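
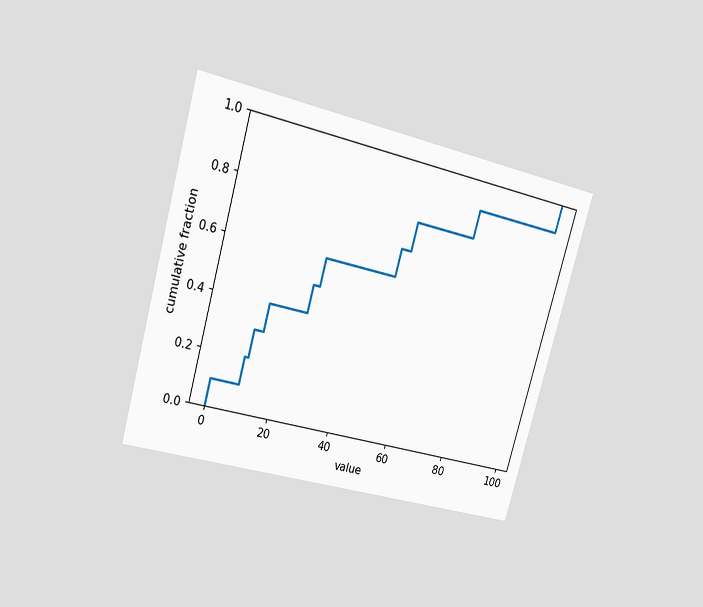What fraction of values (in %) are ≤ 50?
The chart is tilted about 16° clockwise and viewed at a slight angle. At x=50 the ECDF step is at 70%.

70%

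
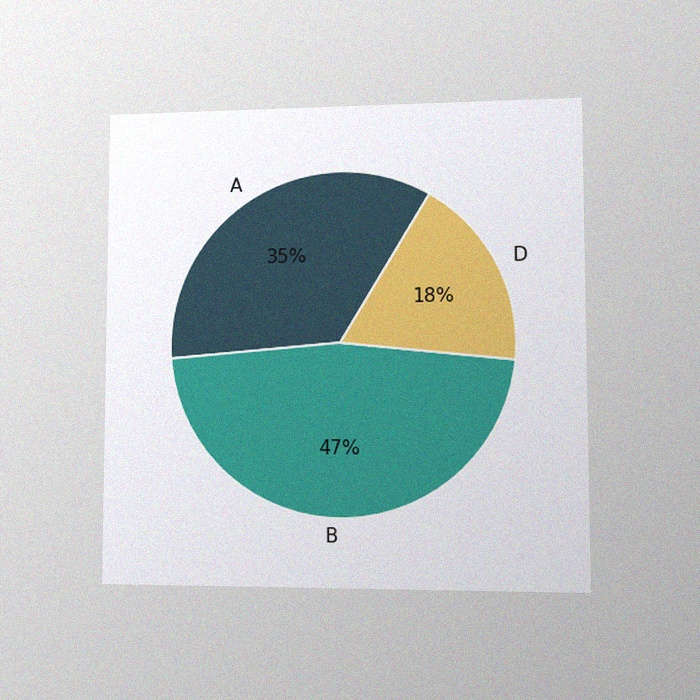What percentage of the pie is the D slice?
18%

The chart is viewed at a slight angle, with some photo noise. The D slice takes up 18% of the pie.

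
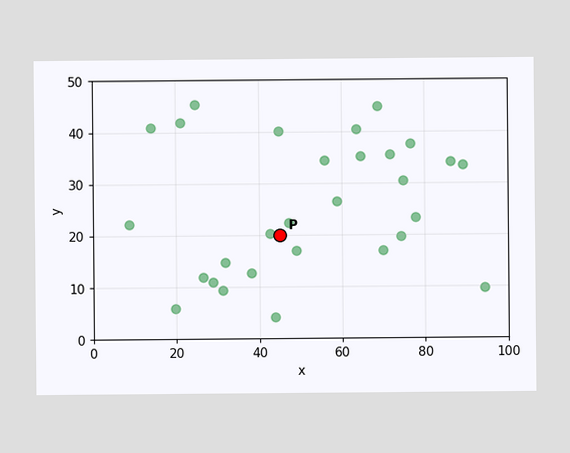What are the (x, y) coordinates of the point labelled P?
(45, 20)

Following the gridlines from P to each axis, P sits at (45, 20).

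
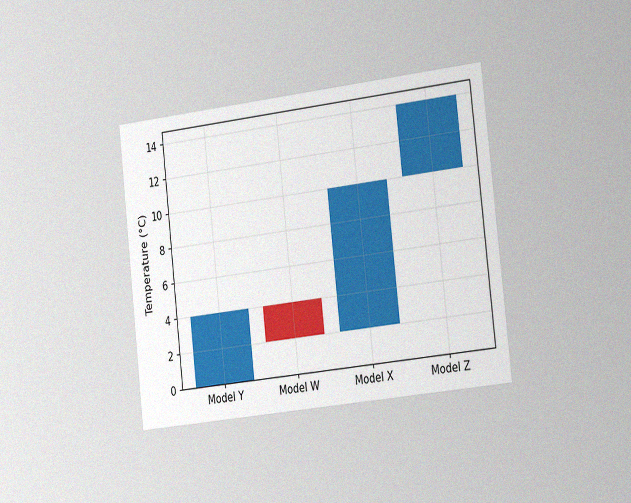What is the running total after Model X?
The chart is tilted about 6° counter-clockwise and viewed slightly from the right, with some photo noise. After Model X the running total reaches 10°C.

10°C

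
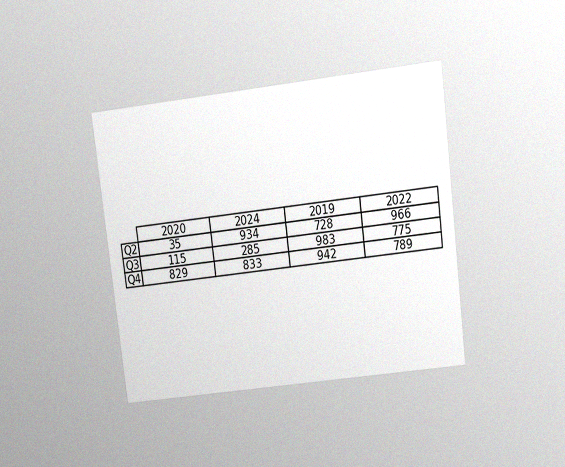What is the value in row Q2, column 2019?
The chart is tilted about 7° counter-clockwise and viewed slightly from above, with some photo noise. The (Q2, 2019) cell reads 728.

728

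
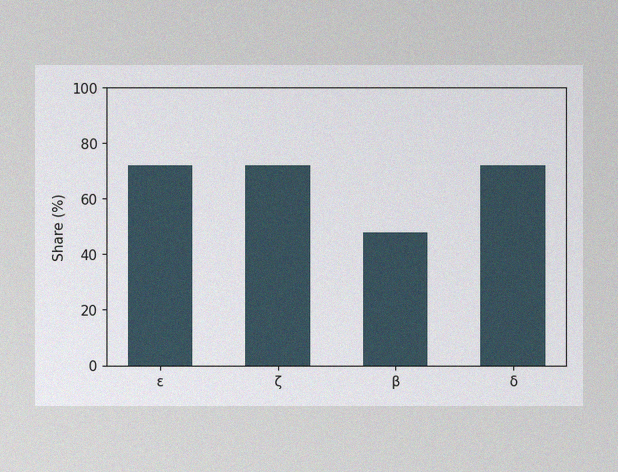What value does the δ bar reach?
72%

The image has some photo noise and uneven lighting. Reading along the chart's y-axis, the δ bar reaches 72%.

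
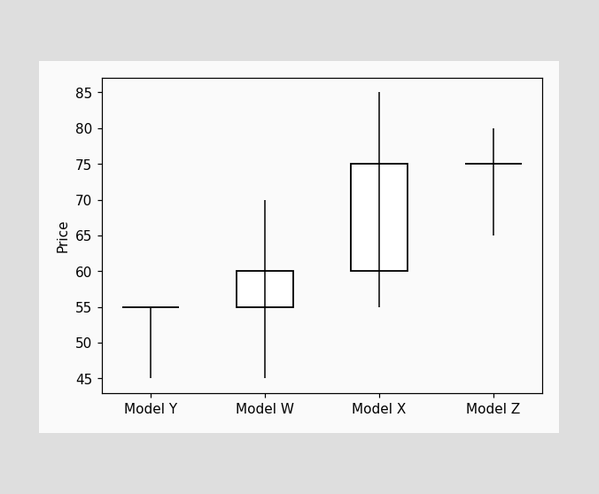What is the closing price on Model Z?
75

The Model Z candle closes at 75.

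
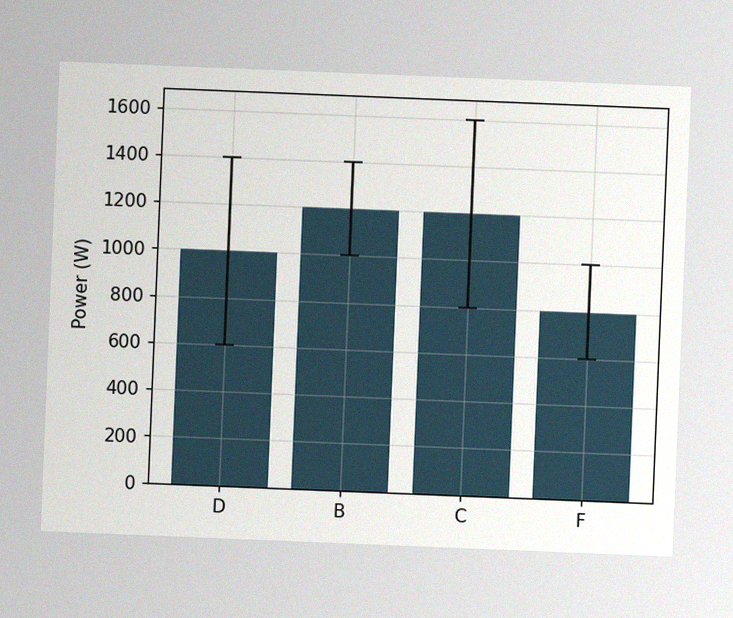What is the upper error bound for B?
1400W

The chart is tilted about 2° clockwise, with some photo noise. The B bar's upper whisker reaches 1400W.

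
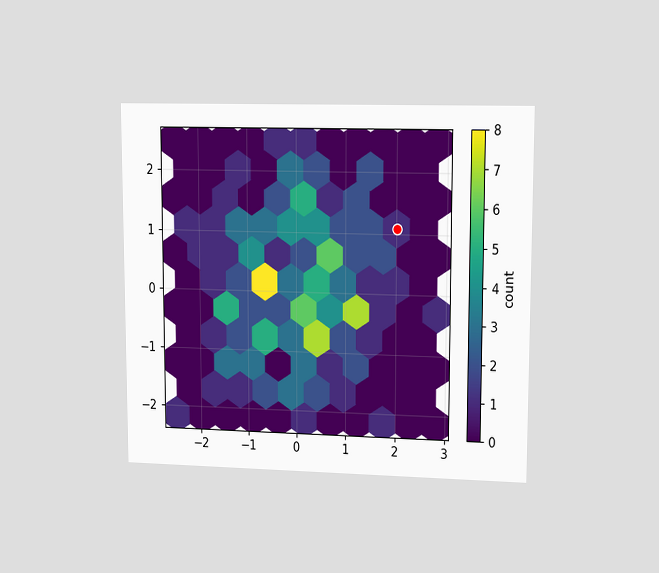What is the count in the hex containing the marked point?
The chart is viewed at a slight angle. The marked hex reads 1 on the colorbar.

1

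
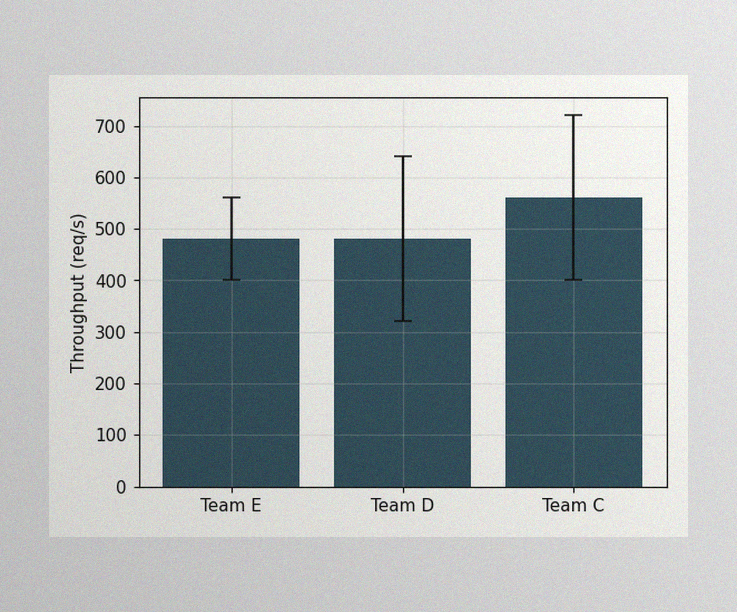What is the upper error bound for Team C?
720req/s

The image has some photo noise and uneven lighting. The Team C bar's upper whisker reaches 720req/s.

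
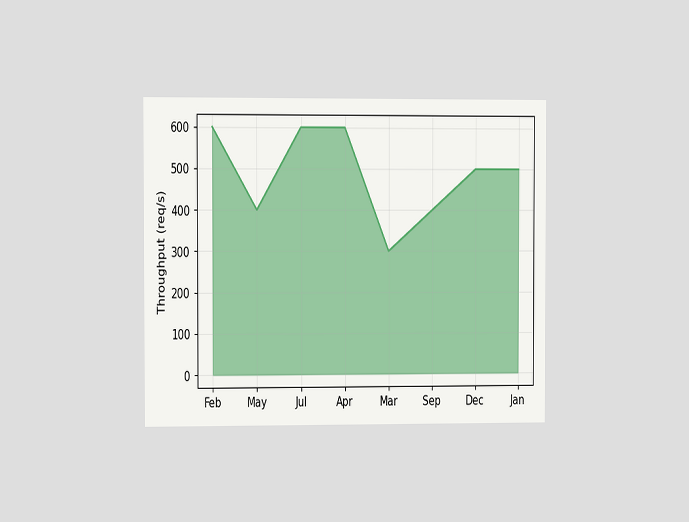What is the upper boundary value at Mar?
The chart is viewed slightly from the left. At Mar the upper boundary is at 300req/s.

300req/s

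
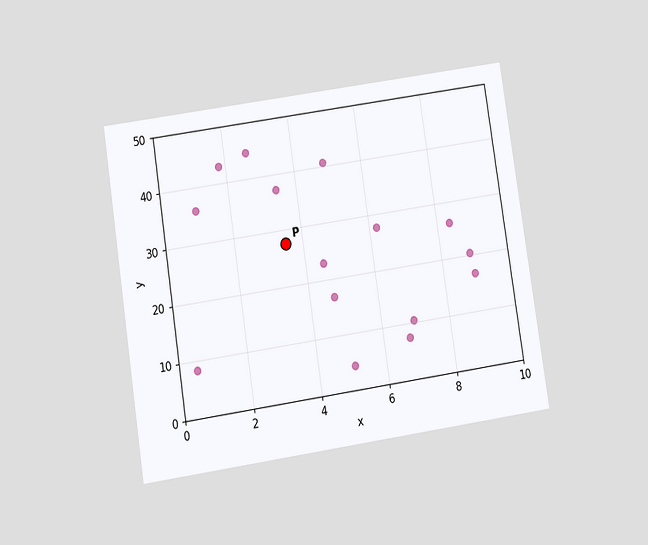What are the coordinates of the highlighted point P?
(3.5, 27.5)

The chart is tilted about 9° counter-clockwise and viewed slightly from below. Following the gridlines from P to each axis, P sits at (3.5, 27.5).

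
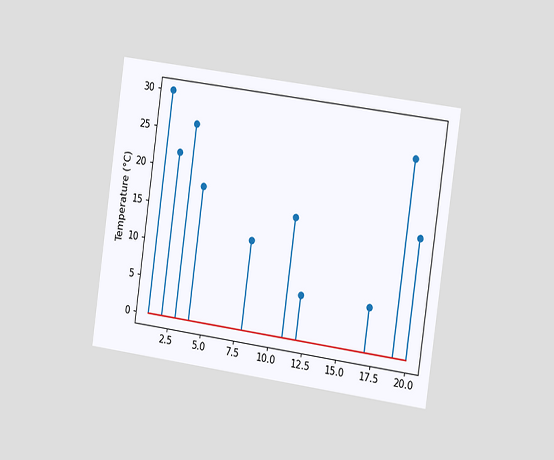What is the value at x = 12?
The chart is tilted about 8° clockwise and viewed slightly from the right. The stem at x=12 reaches 6°C.

6°C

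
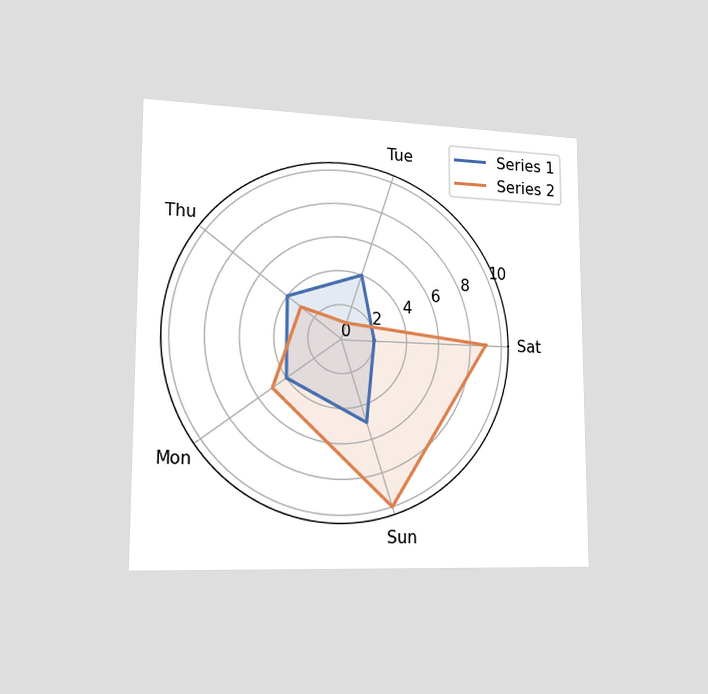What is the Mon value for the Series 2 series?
5

The chart is viewed slightly from the left. On the Mon axis, Series 2 reaches 5.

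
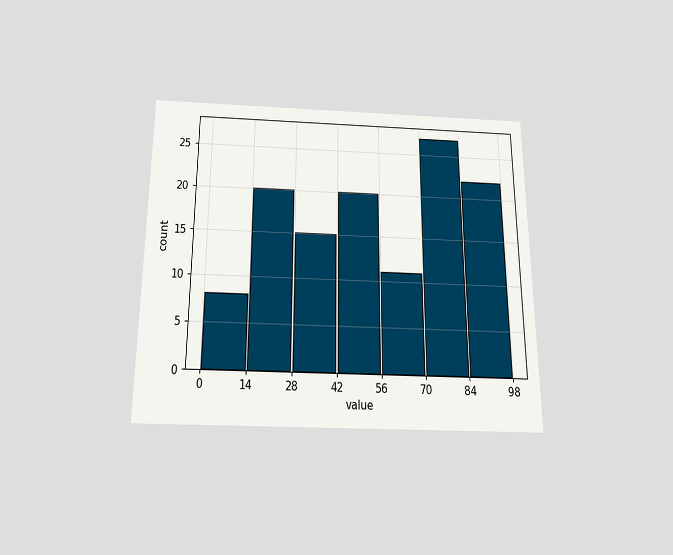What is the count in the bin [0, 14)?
8

The chart is viewed slightly from below. The [0, 14) bin has height 8.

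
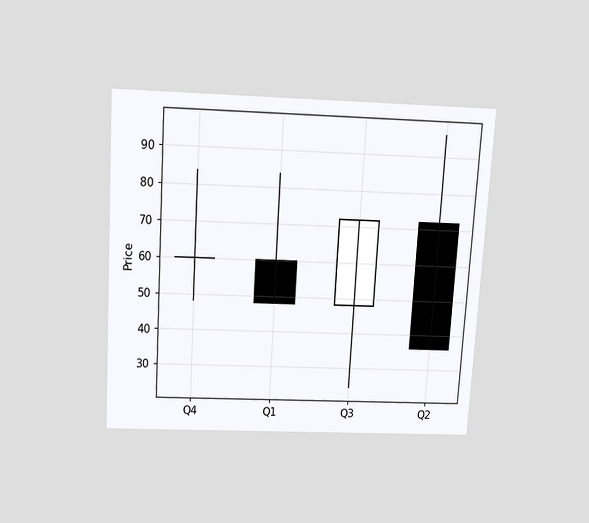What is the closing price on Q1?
48

The chart is tilted about 3° clockwise and viewed slightly from above. The Q1 candle closes at 48.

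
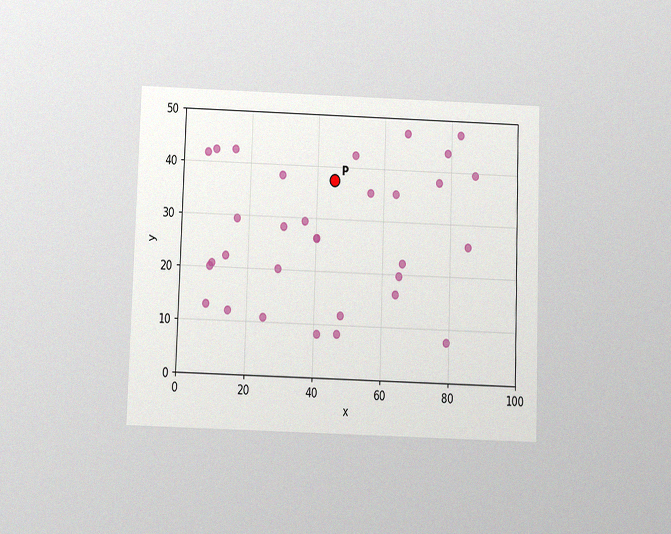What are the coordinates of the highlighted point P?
(45, 37.5)

The chart is viewed slightly from below, with some photo noise. Following the gridlines from P to each axis, P sits at (45, 37.5).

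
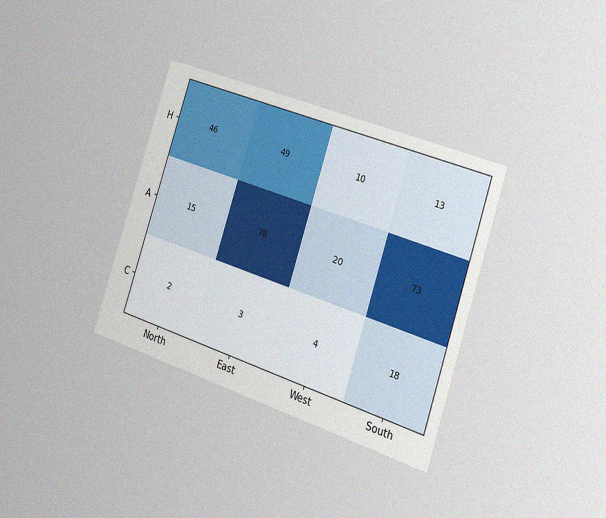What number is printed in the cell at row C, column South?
The chart is tilted about 18° clockwise and viewed slightly from the right, with some photo noise. The (C, South) cell reads 18.

18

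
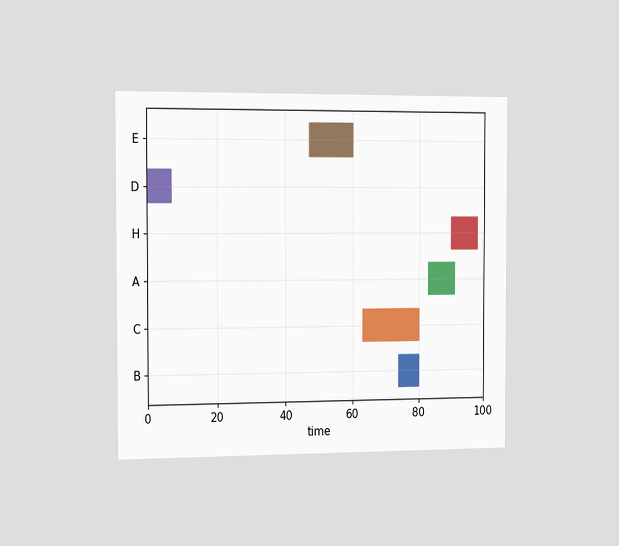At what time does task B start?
The chart is viewed slightly from the left. The B bar begins at t=74.

74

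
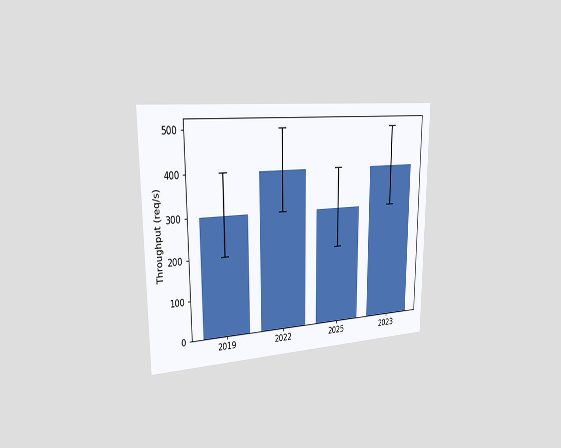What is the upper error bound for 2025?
400req/s

The chart is viewed slightly from the left. The 2025 bar's upper whisker reaches 400req/s.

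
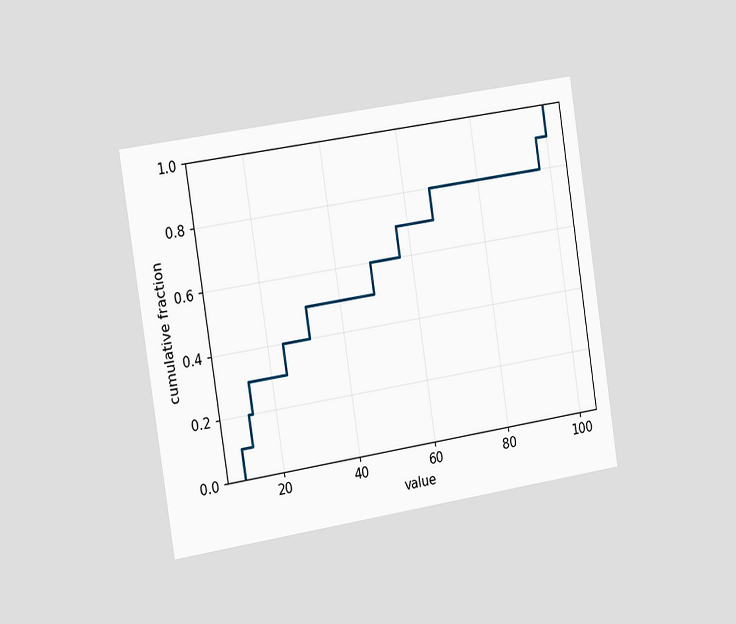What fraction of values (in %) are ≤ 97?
The chart is tilted about 9° counter-clockwise and viewed slightly from the left. At x=97 the ECDF step is at 90%.

90%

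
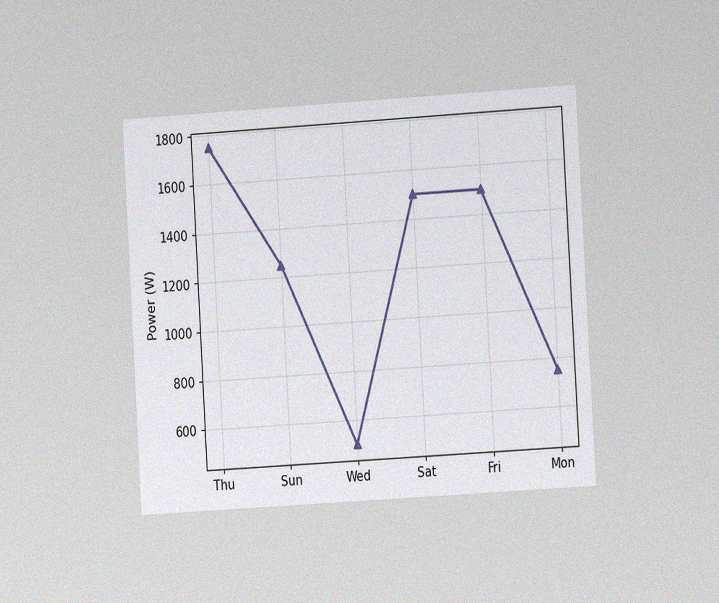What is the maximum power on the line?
1750W

The chart is tilted about 3° counter-clockwise and viewed at a slight angle, with some photo noise. The highest point is at Thu, and reading across to the y-axis gives 1750W.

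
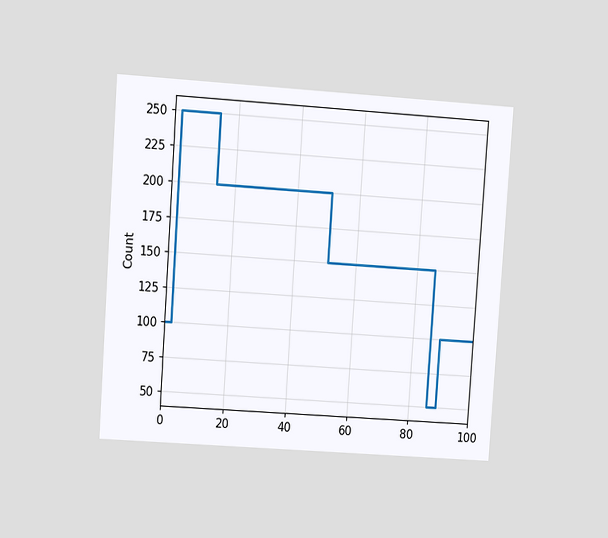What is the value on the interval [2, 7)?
250

The chart is tilted about 4° clockwise and viewed at a slight angle. On [2, 7) the step sits at 250.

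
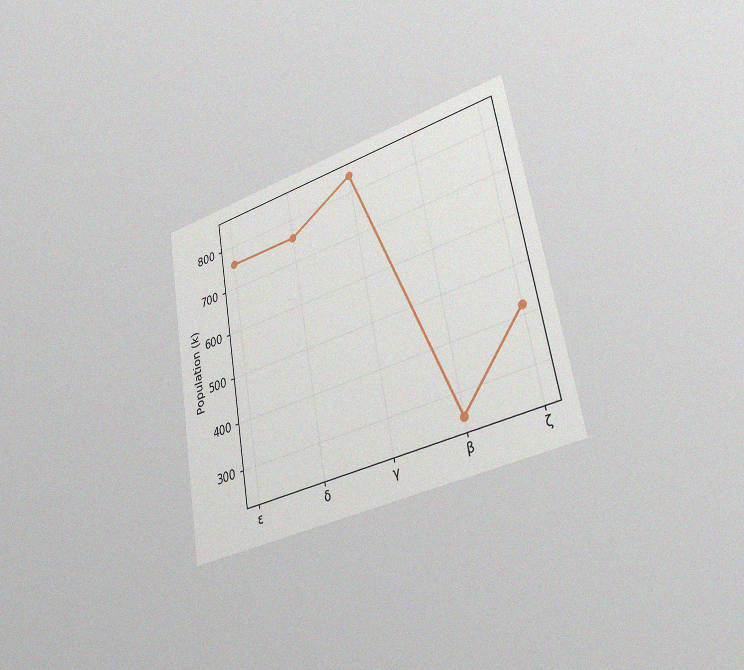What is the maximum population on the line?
840k

The chart is tilted about 10° counter-clockwise and viewed slightly from the right, with some photo noise. The highest point is at γ, and reading across to the y-axis gives 840k.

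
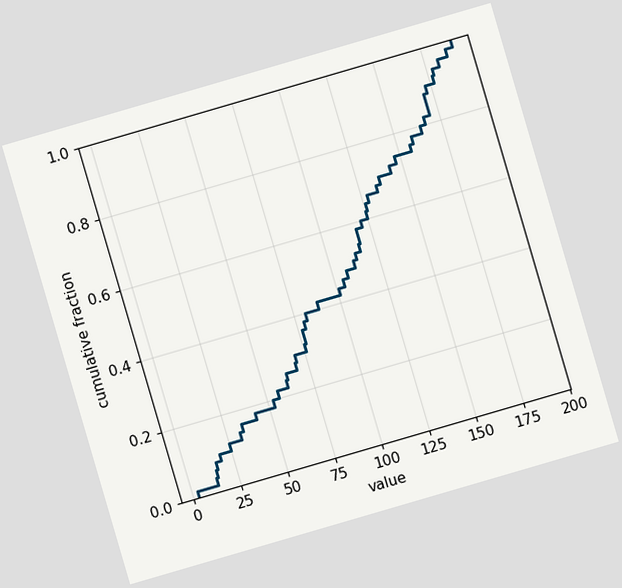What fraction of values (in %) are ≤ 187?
The chart is tilted about 16° counter-clockwise. At x=187 the ECDF step is at 98%.

98%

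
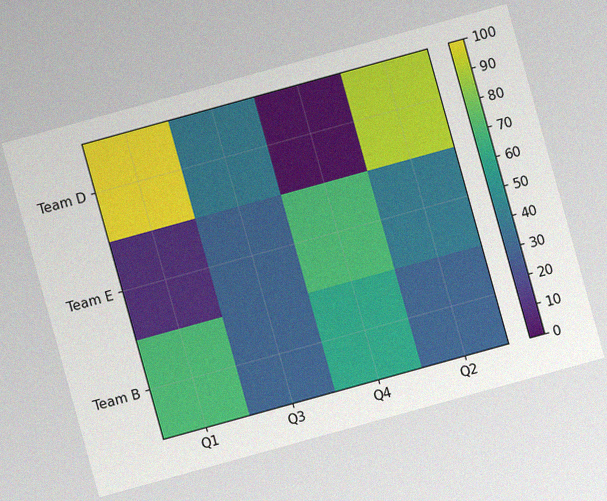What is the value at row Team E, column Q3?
30

The chart is tilted about 15° counter-clockwise, with some photo noise. Matching cell (Team E, Q3) against the colorbar gives 30.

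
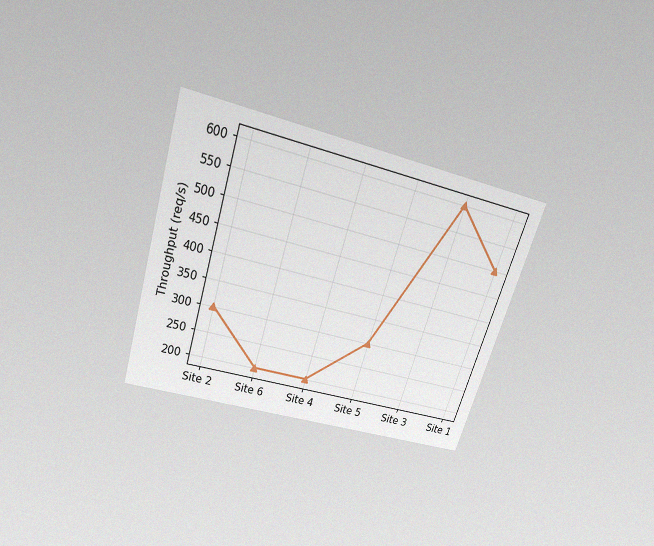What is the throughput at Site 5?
The chart is tilted about 18° clockwise and viewed slightly from above, with some photo noise. At Site 5, the line is at 300req/s.

300req/s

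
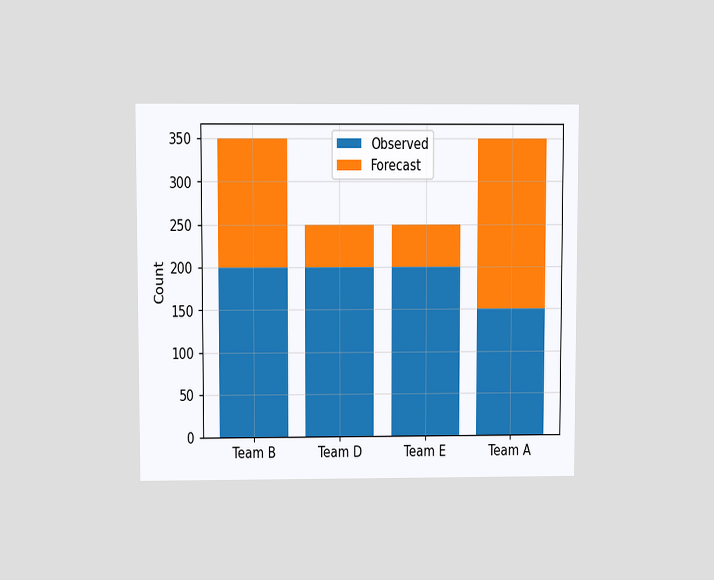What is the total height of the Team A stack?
350

The chart is viewed slightly from above. The Team A stack's top reaches 350 on the y-axis.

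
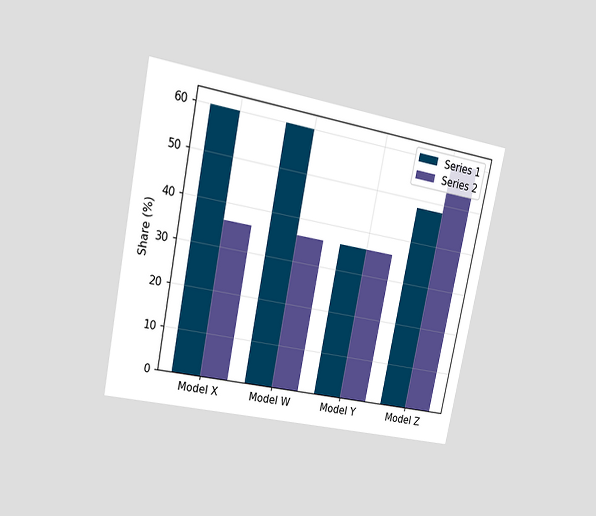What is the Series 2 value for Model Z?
The chart is tilted about 11° clockwise and viewed at a slight angle. The Series 2 bar at Model Z reaches 60% on the y-axis.

60%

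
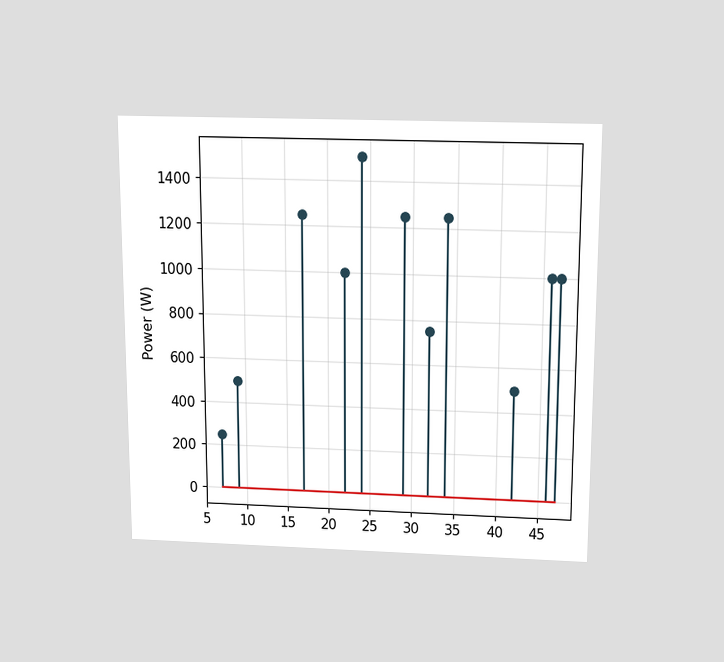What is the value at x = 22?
The chart is viewed slightly from above. The stem at x=22 reaches 1000W.

1000W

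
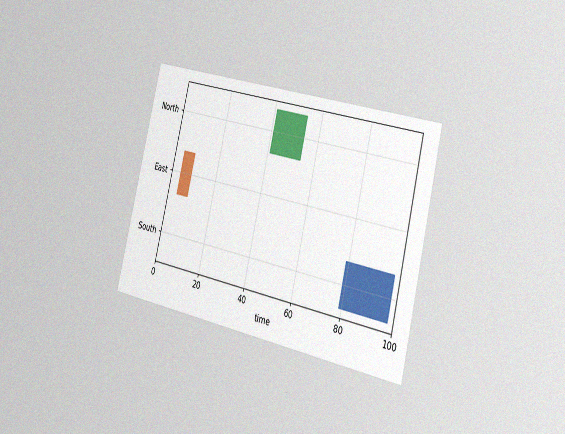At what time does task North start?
41

The chart is tilted about 14° clockwise and viewed slightly from the right, with some photo noise. The North bar begins at t=41.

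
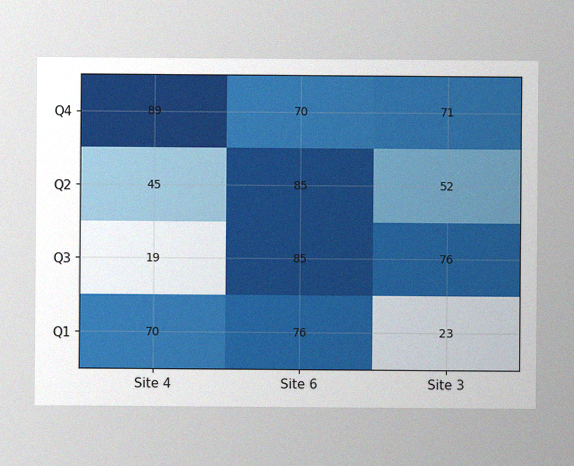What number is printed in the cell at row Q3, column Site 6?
85

The image has some photo noise and uneven lighting. The (Q3, Site 6) cell reads 85.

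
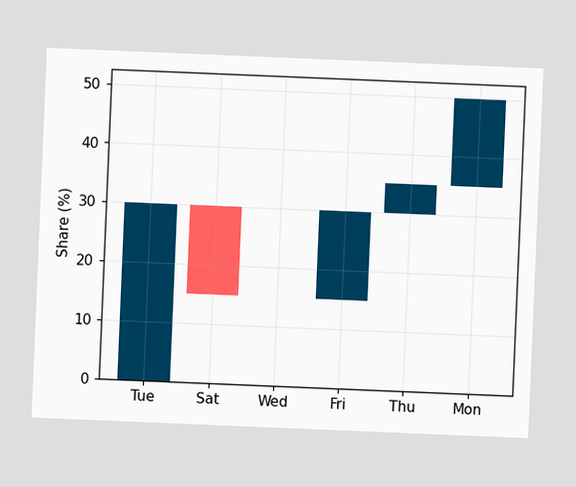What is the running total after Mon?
50%

The chart is tilted about 2° clockwise. After Mon the running total reaches 50%.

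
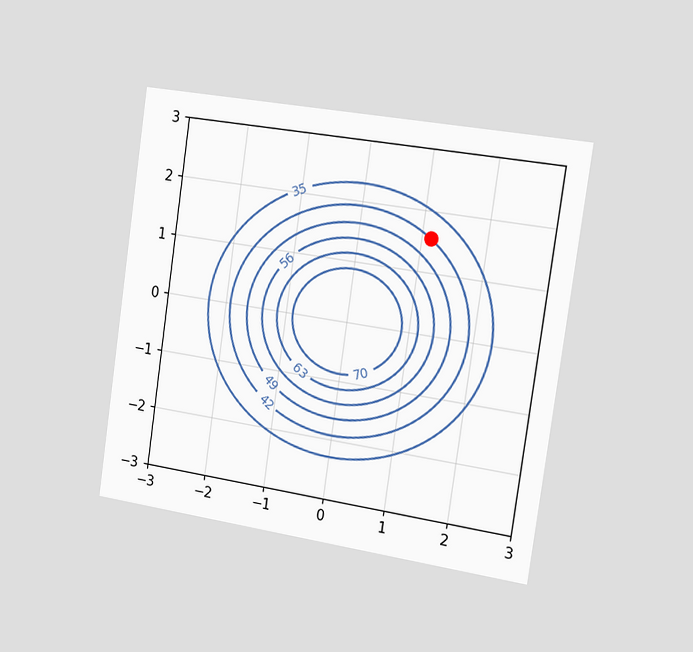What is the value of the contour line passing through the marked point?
The chart is tilted about 8° clockwise and viewed slightly from the right. The marked point sits on the contour labelled 42.

42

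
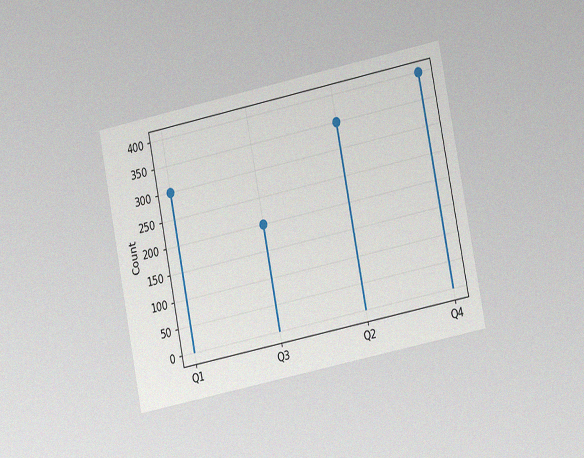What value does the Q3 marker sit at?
The chart is tilted about 11° counter-clockwise and viewed at a slight angle, with some photo noise. The Q3 marker sits at 200.

200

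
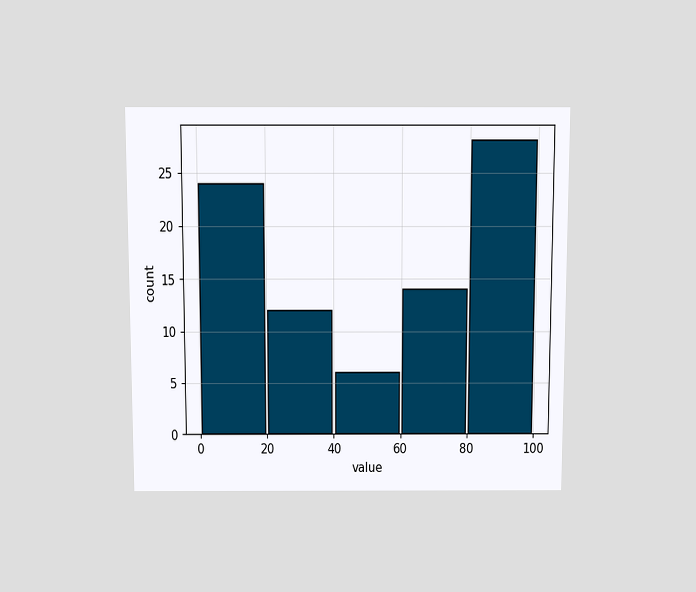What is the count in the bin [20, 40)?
The chart is viewed slightly from above. The [20, 40) bin has height 12.

12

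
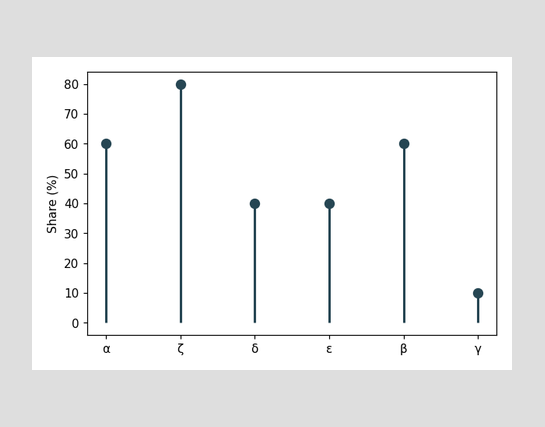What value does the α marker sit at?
60%

The α marker sits at 60%.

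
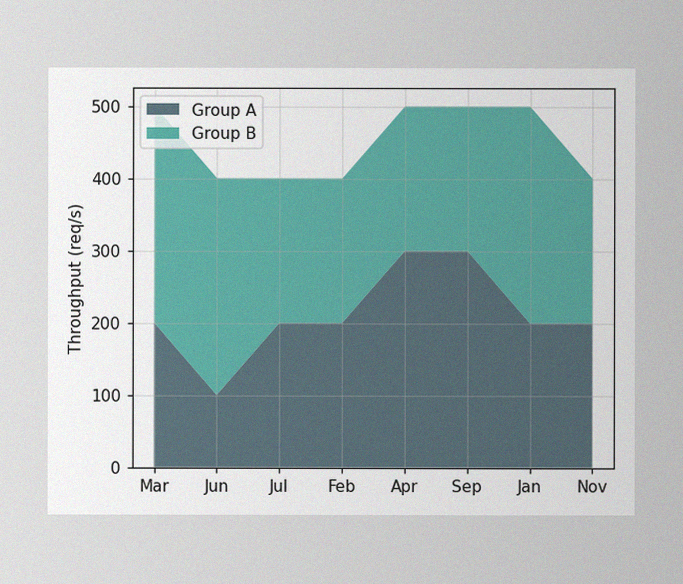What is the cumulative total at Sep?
The image has some photo noise and uneven lighting. The stacked total at Sep reaches 500req/s.

500req/s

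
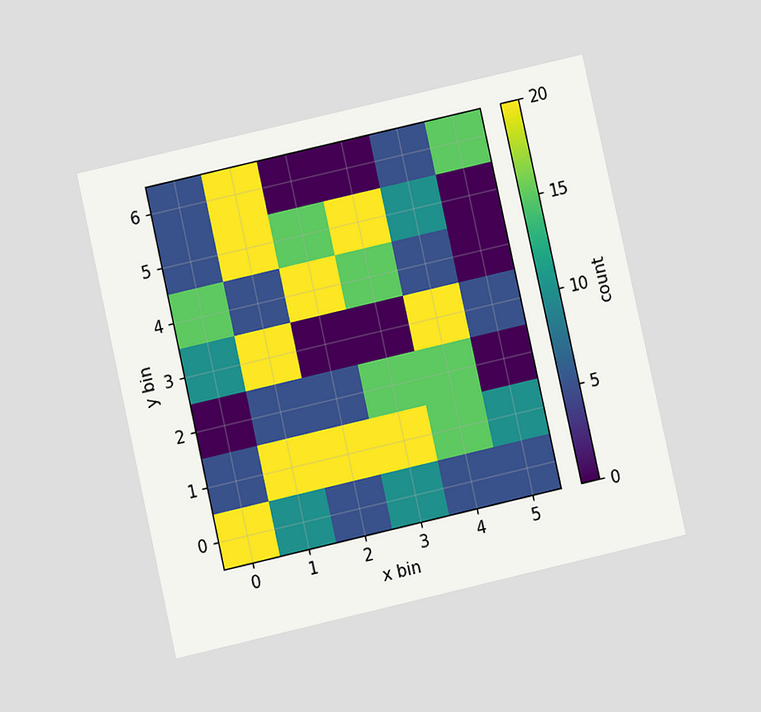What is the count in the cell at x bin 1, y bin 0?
The chart is tilted about 13° counter-clockwise and viewed at a slight angle. Matching the cell (1, 0) against the colorbar gives 10.

10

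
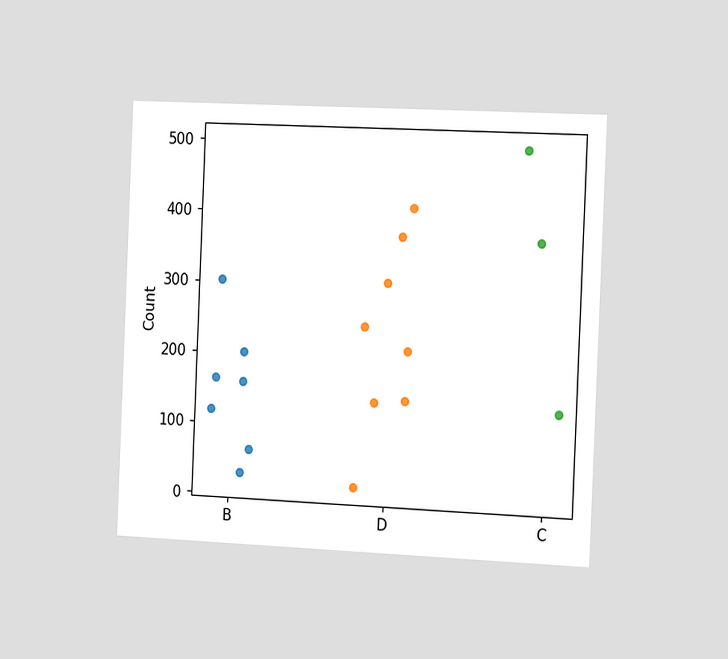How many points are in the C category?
3

The chart is tilted about 2° clockwise and viewed slightly from the right. Counting the markers in the C column gives 3.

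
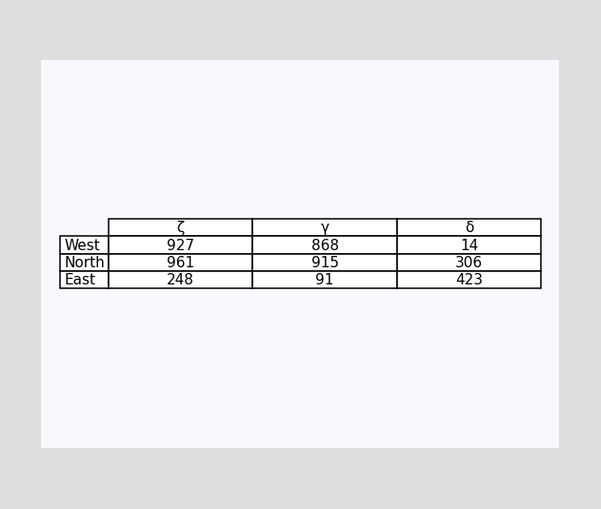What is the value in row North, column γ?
915

The (North, γ) cell reads 915.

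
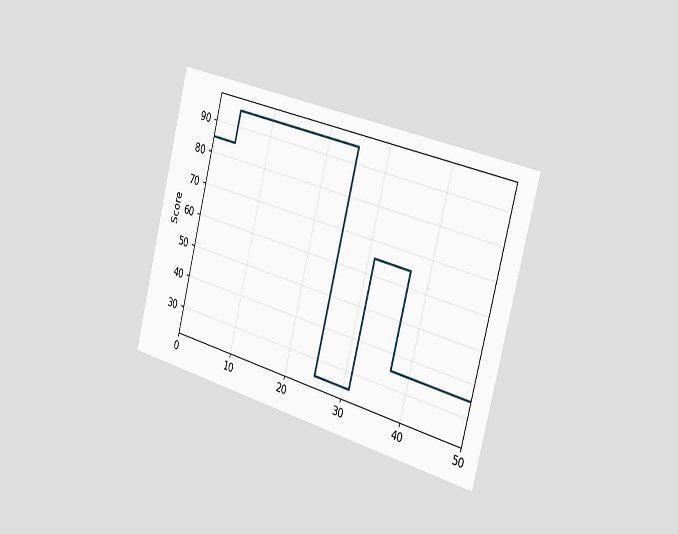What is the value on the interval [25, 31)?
25

The chart is tilted about 15° clockwise and viewed slightly from the right. On [25, 31) the step sits at 25.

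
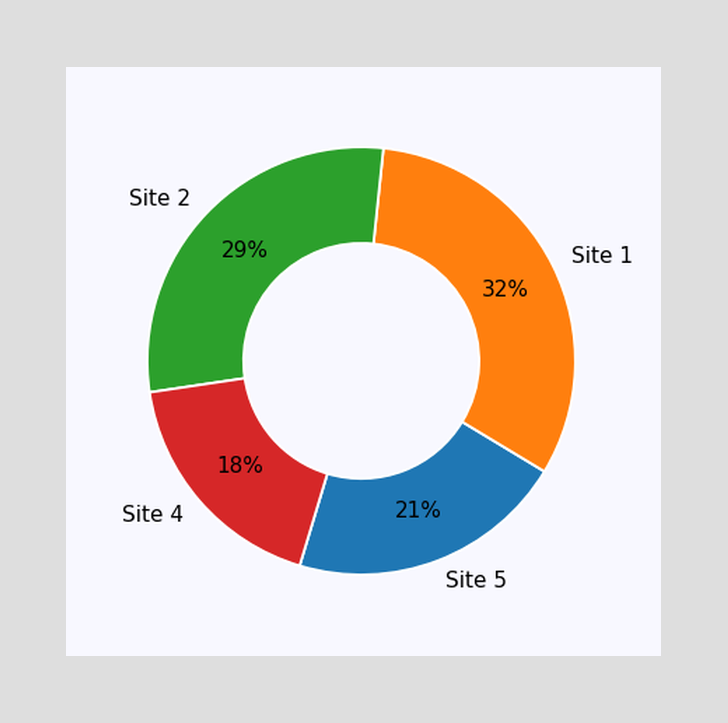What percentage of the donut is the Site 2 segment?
29%

The Site 2 segment takes up 29% of the ring.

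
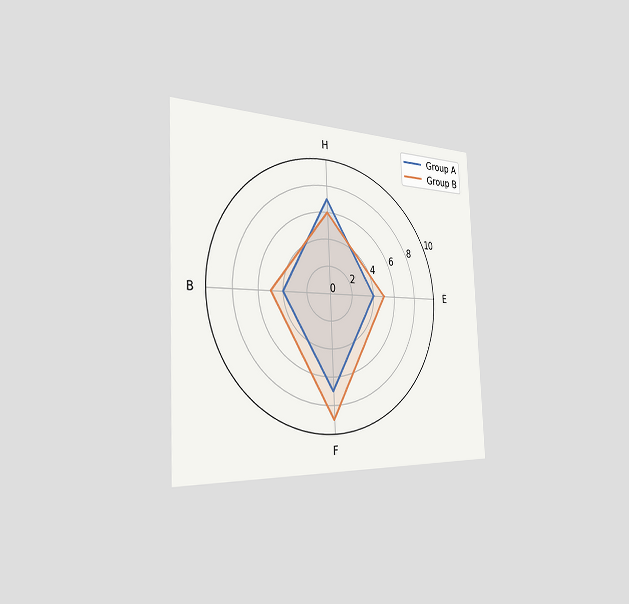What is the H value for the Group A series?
The chart is tilted about 3° counter-clockwise and viewed slightly from the left. On the H axis, Group A reaches 7.

7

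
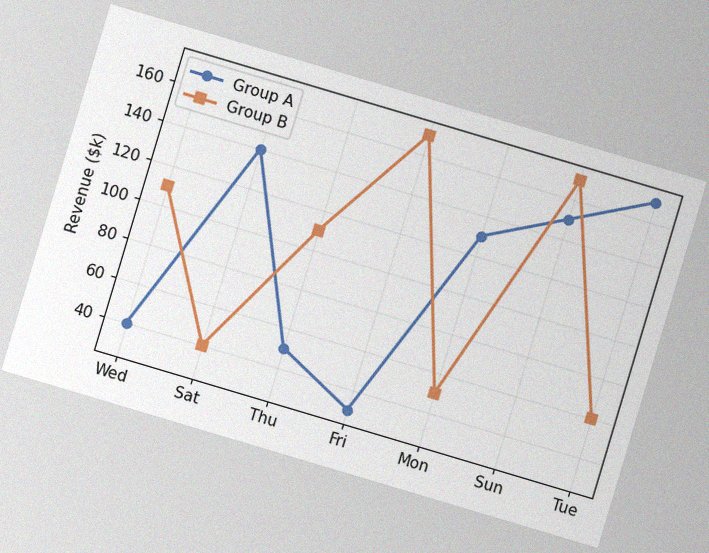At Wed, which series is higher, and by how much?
The chart is tilted about 17° clockwise, with some photo noise. At Wed, Group B sits above the other line by $70k.

Group B, by $70k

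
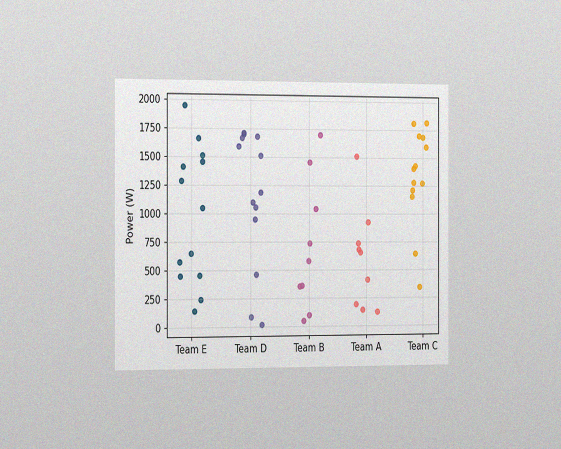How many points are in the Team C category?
The chart is viewed slightly from the left, with some photo noise. Counting the markers in the Team C column gives 13.

13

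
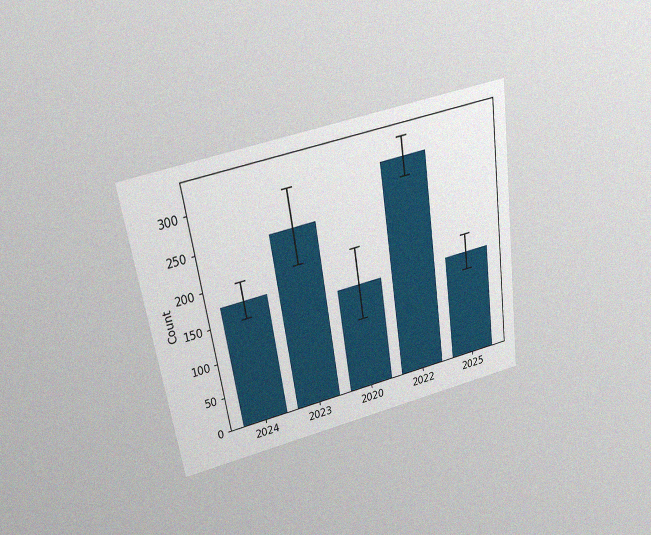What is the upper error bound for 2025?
The chart is tilted about 9° counter-clockwise and viewed slightly from above, with some photo noise. The 2025 bar's upper whisker reaches 175.

175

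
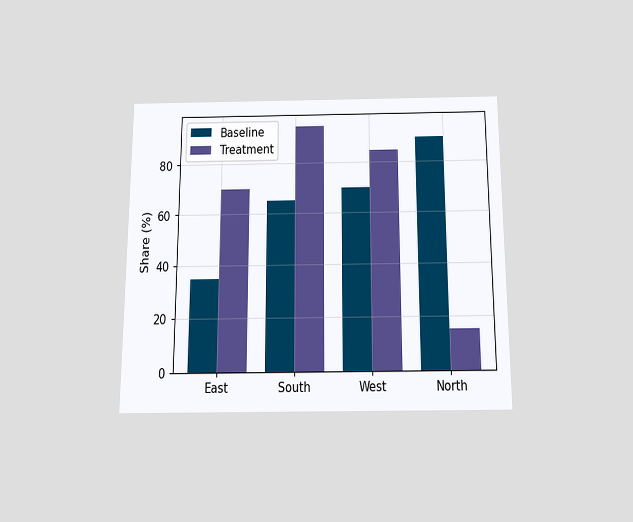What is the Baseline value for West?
The chart is viewed slightly from below. The Baseline bar at West reaches 70% on the y-axis.

70%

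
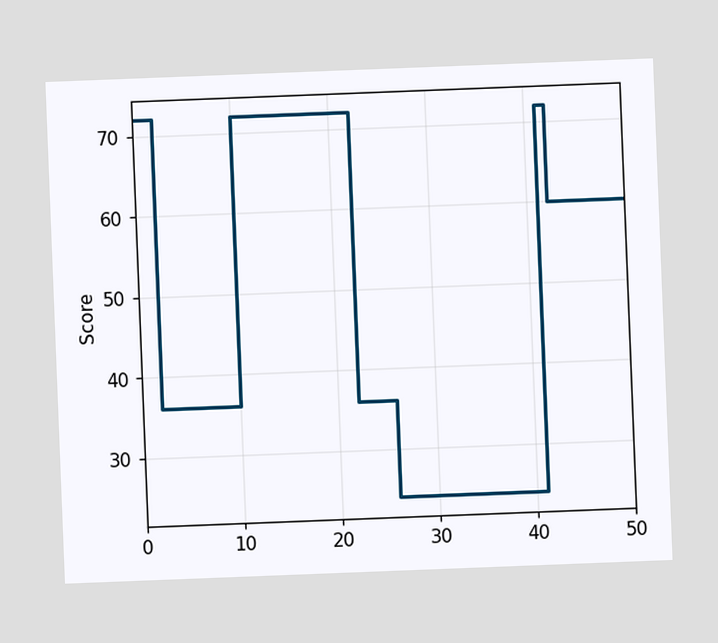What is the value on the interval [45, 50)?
60

The chart is tilted about 2° counter-clockwise. On [45, 50) the step sits at 60.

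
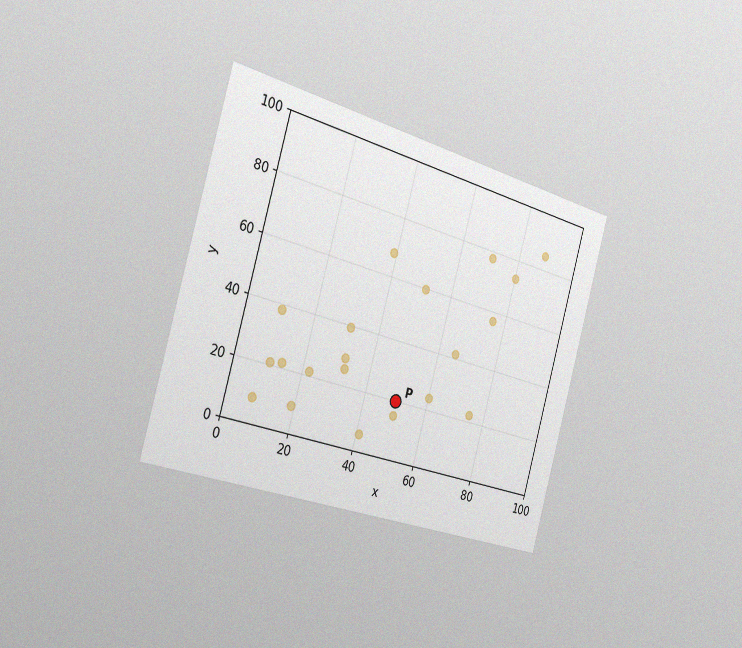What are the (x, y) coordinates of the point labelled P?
The chart is tilted about 16° clockwise and viewed slightly from the left, with some photo noise. Following the gridlines from P to each axis, P sits at (50, 20).

(50, 20)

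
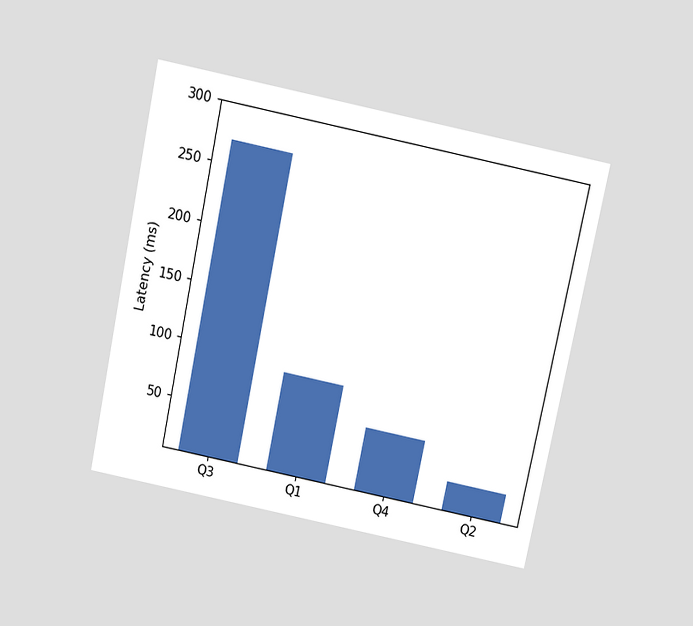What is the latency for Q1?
90ms

The chart is tilted about 12° clockwise and viewed slightly from above. Reading along the chart's y-axis, the Q1 bar reaches 90ms.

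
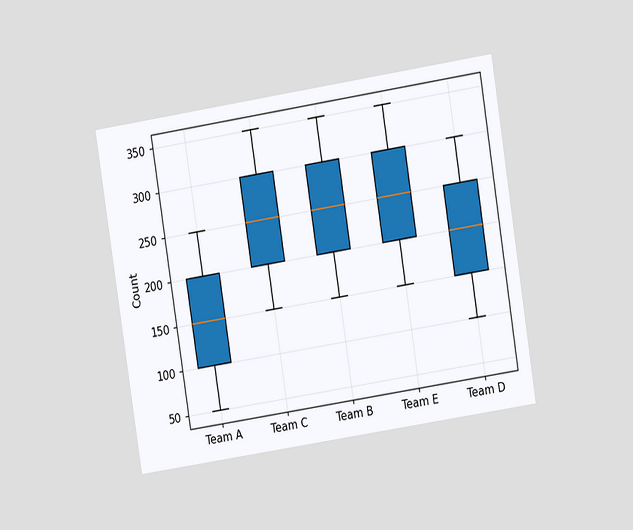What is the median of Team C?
250

The chart is tilted about 9° counter-clockwise and viewed at a slight angle. The median line in the Team C box sits at 250.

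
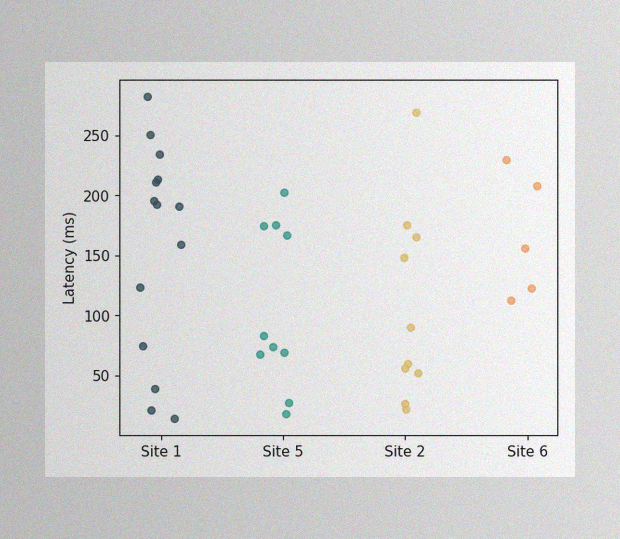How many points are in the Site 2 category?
The image has some photo noise and uneven lighting. Counting the markers in the Site 2 column gives 10.

10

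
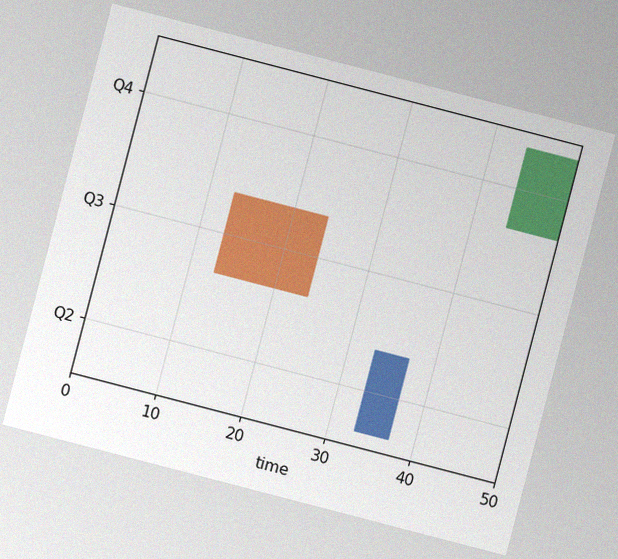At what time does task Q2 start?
The chart is tilted about 15° clockwise, with some photo noise. The Q2 bar begins at t=33.

33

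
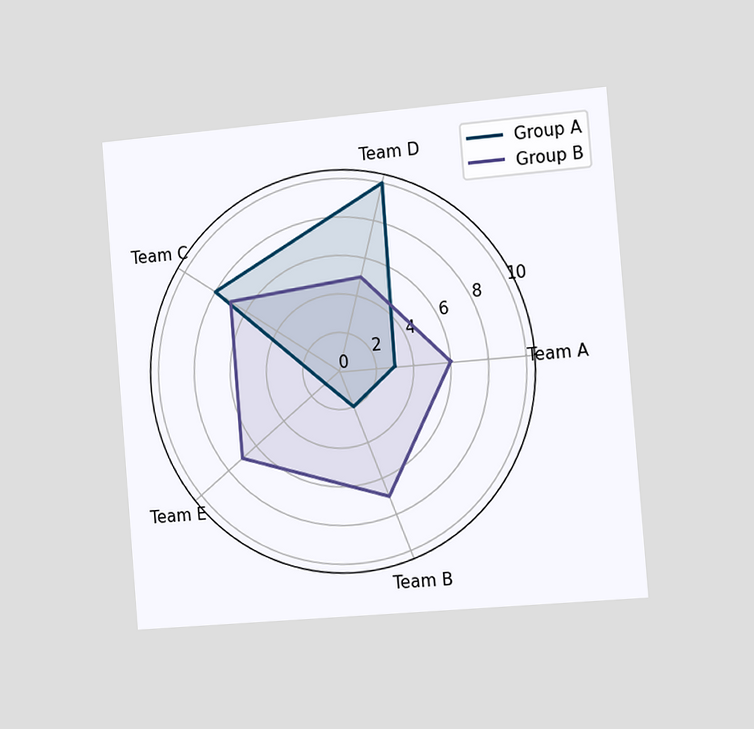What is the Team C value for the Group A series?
8

The chart is tilted about 5° counter-clockwise and viewed slightly from the right. On the Team C axis, Group A reaches 8.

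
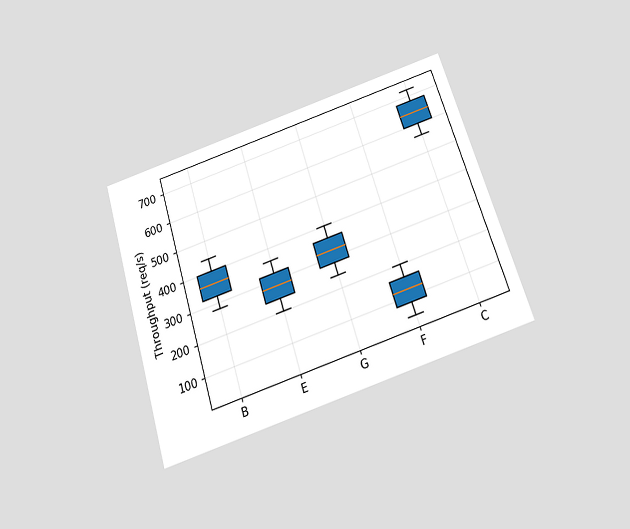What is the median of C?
640req/s

The chart is tilted about 17° counter-clockwise and viewed slightly from below. The median line in the C box sits at 640req/s.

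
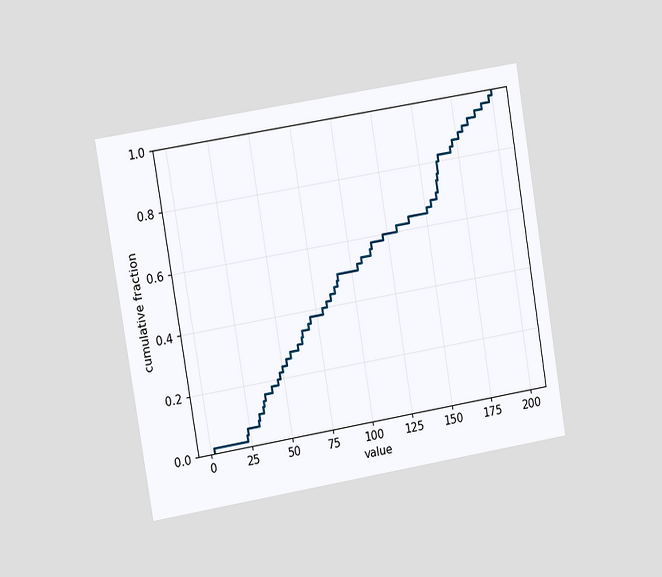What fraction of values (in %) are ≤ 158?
The chart is tilted about 9° counter-clockwise and viewed slightly from the left. At x=158 the ECDF step is at 70%.

70%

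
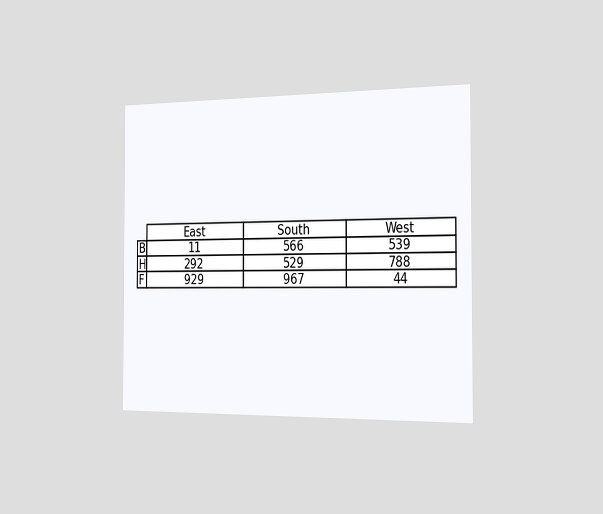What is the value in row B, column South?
The chart is viewed slightly from the right. The (B, South) cell reads 566.

566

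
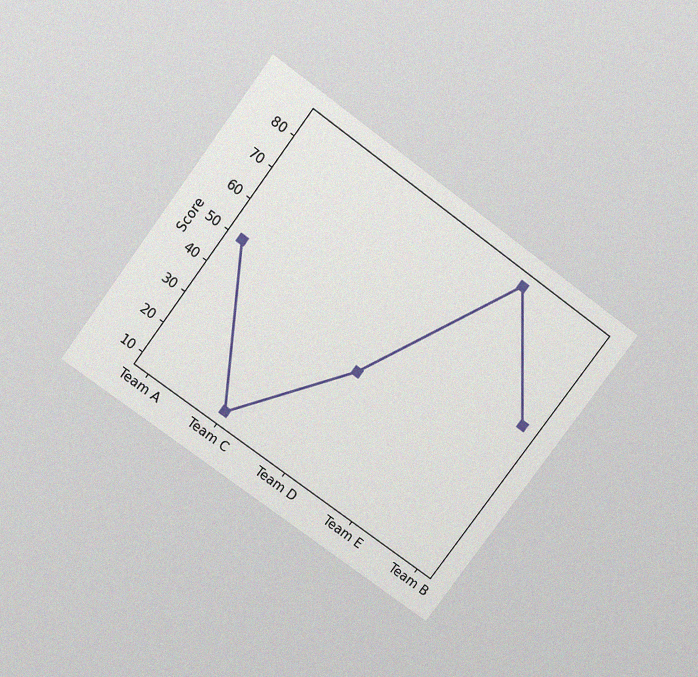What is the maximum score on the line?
85

The chart is tilted about 36° clockwise and viewed slightly from above, with some photo noise. The highest point is at Team E, and reading across to the y-axis gives 85.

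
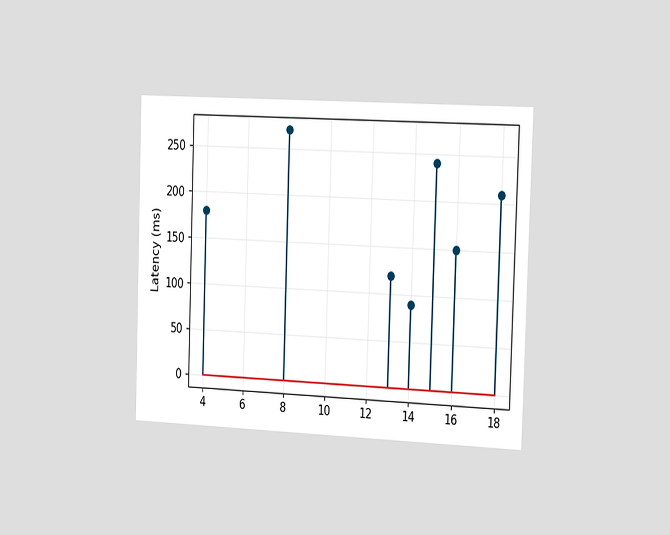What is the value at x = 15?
240ms

The chart is viewed slightly from the right. The stem at x=15 reaches 240ms.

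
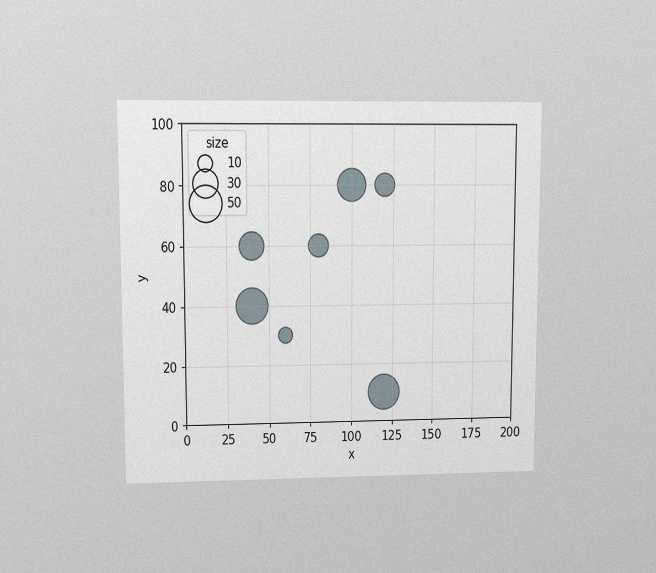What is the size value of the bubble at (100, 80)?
40

The chart is viewed at a slight angle, with some photo noise. Matching the bubble at (100, 80) against the size legend gives 40.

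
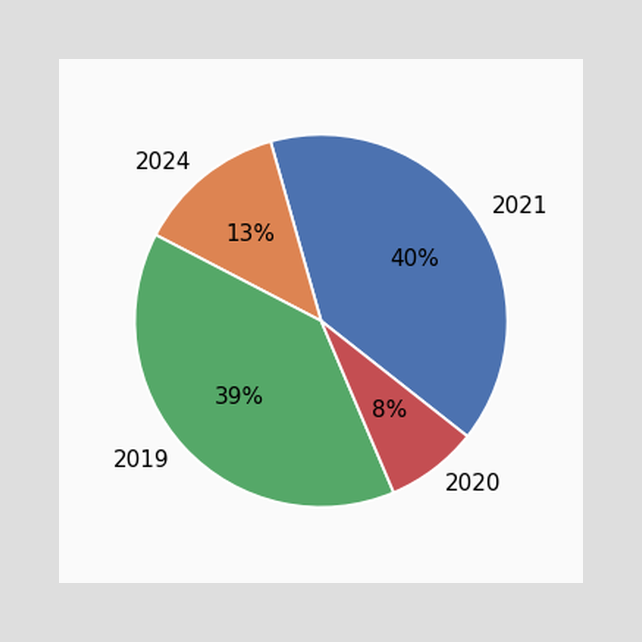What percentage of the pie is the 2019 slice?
39%

The 2019 slice takes up 39% of the pie.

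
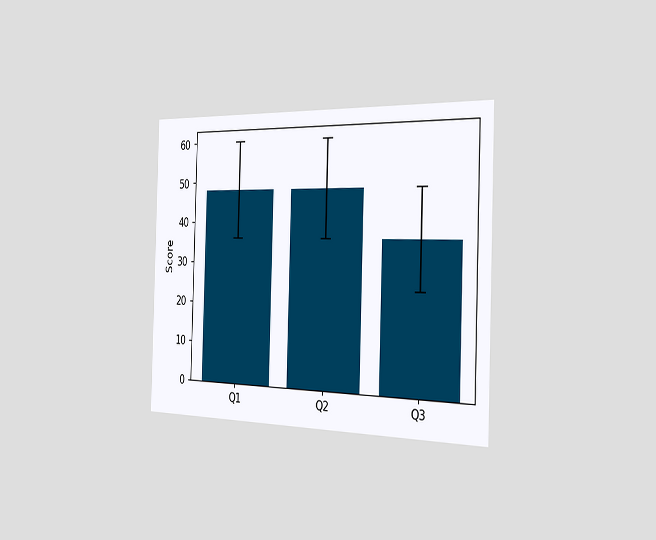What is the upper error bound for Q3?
The chart is viewed slightly from the right. The Q3 bar's upper whisker reaches 48.

48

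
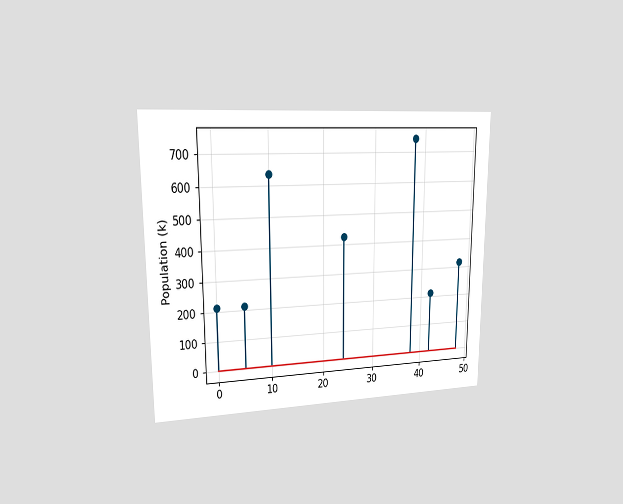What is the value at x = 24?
424k

The chart is viewed at a slight angle. The stem at x=24 reaches 424k.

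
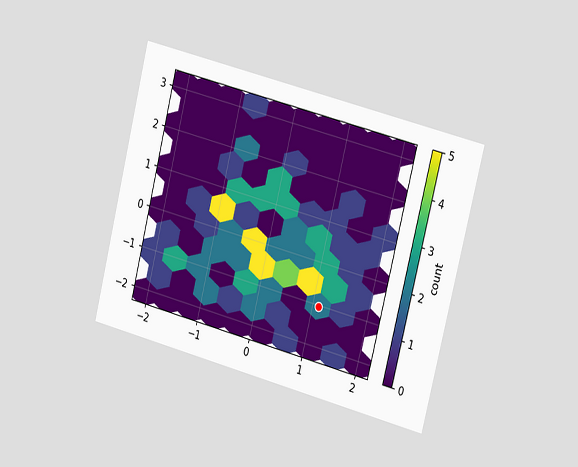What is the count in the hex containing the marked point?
The chart is tilted about 14° clockwise and viewed slightly from the right. The marked hex reads 2 on the colorbar.

2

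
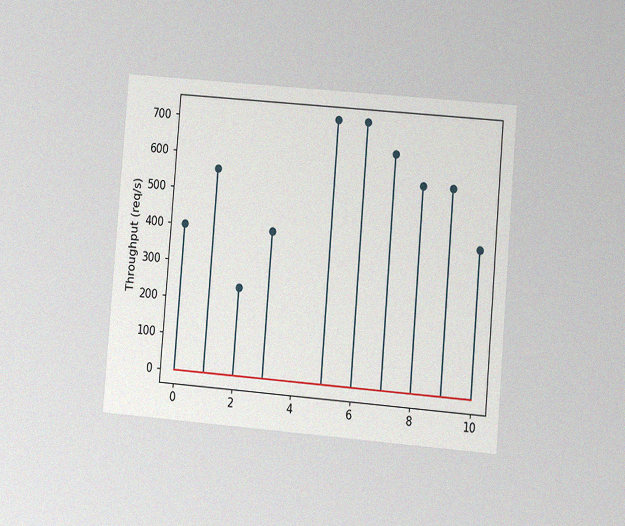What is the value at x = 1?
The chart is tilted about 5° clockwise and viewed at a slight angle, with some photo noise. The stem at x=1 reaches 560req/s.

560req/s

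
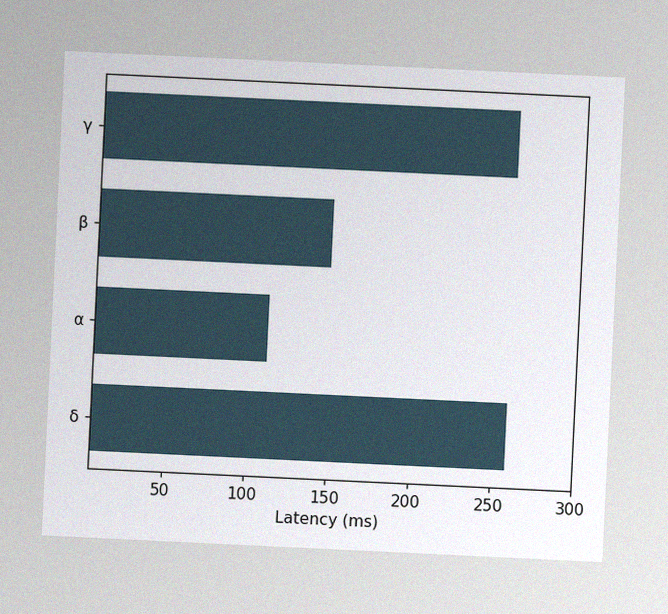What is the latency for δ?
The chart is tilted about 3° clockwise, with some photo noise. Reading along the chart's x-axis, the δ bar reaches 259ms.

259ms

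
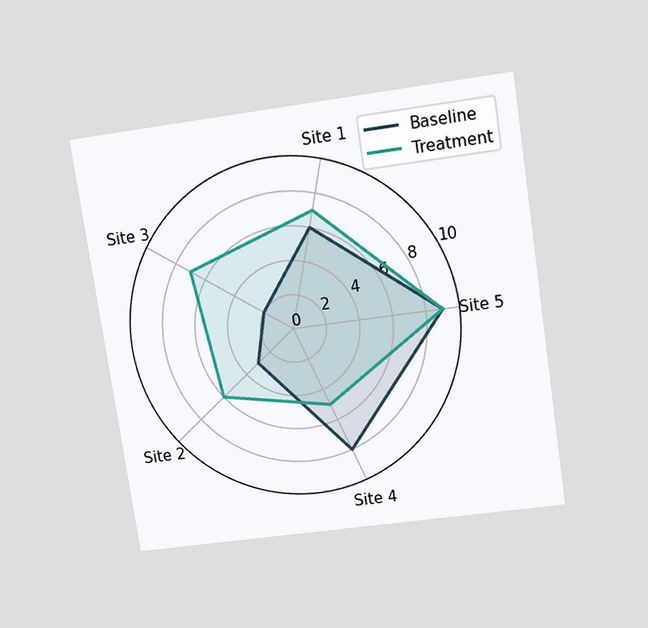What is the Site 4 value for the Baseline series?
The chart is tilted about 9° counter-clockwise and viewed slightly from above. On the Site 4 axis, Baseline reaches 8.

8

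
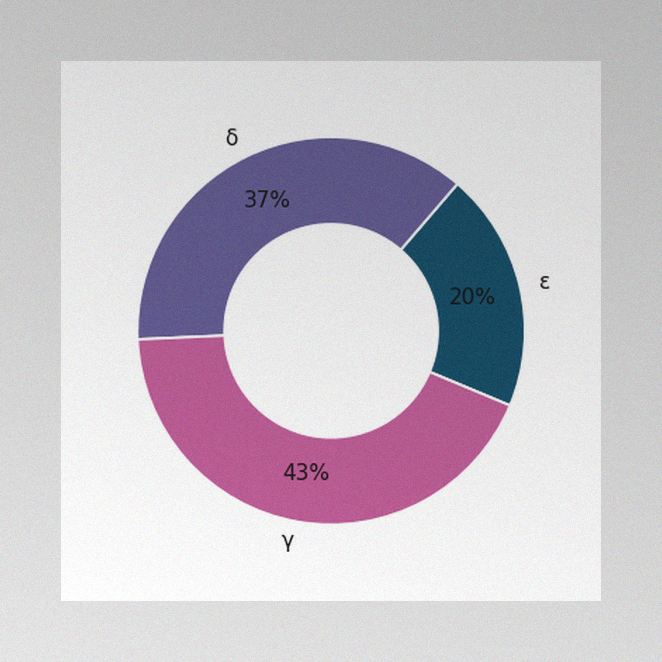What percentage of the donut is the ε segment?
The image has some photo noise and uneven lighting. The ε segment takes up 20% of the ring.

20%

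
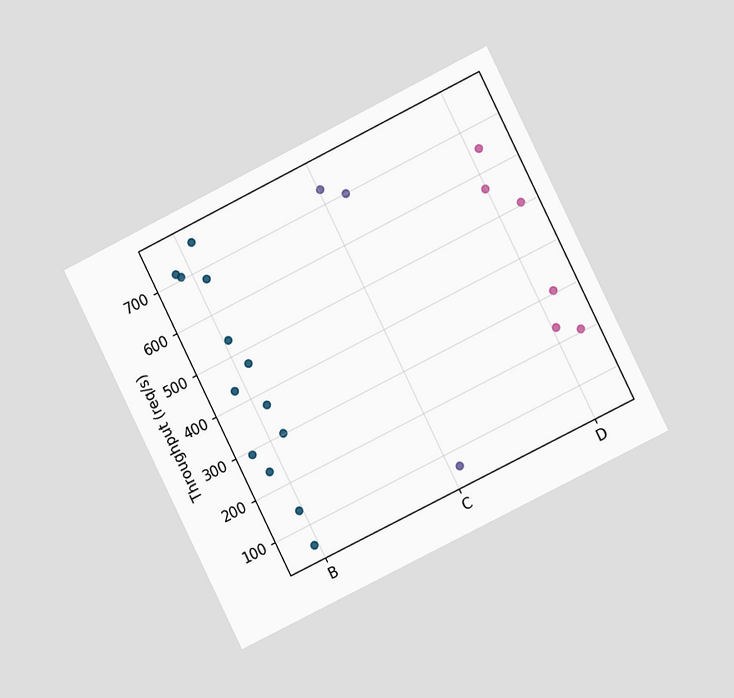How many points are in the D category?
6

The chart is tilted about 26° counter-clockwise and viewed slightly from the right. Counting the markers in the D column gives 6.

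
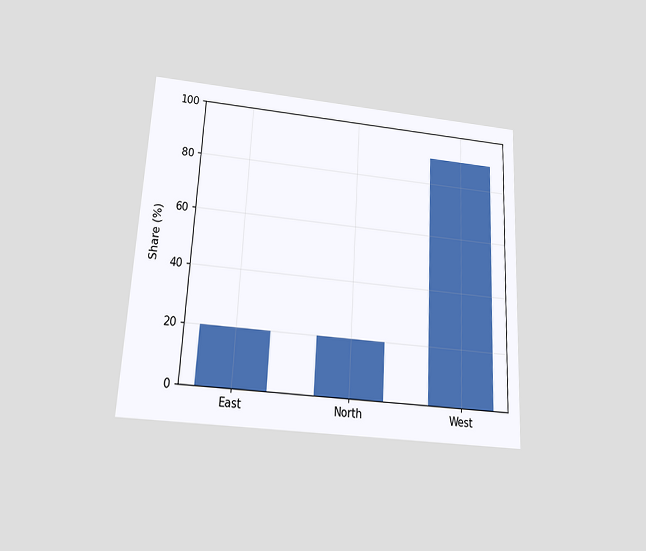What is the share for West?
90%

The chart is tilted about 3° clockwise and viewed slightly from below. Reading along the chart's y-axis, the West bar reaches 90%.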